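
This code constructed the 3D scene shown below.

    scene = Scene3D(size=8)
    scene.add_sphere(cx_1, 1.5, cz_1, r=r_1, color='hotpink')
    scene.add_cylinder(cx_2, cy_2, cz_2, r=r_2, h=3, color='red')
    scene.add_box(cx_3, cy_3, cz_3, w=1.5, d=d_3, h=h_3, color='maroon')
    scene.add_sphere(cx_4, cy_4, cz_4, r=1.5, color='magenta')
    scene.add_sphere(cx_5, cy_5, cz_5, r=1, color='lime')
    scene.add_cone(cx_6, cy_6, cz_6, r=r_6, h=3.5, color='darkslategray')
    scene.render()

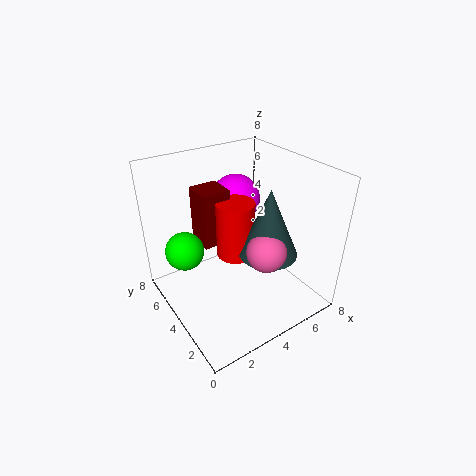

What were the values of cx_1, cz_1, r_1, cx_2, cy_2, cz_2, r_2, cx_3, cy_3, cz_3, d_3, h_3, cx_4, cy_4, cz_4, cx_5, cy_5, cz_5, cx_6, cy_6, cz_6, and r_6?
cx_1 = 4
cz_1 = 4.5
r_1 = 1
cx_2 = 3.5
cy_2 = 3.5
cz_2 = 3.5
r_2 = 1
cx_3 = 2
cy_3 = 4
cz_3 = 4
d_3 = 1.5
h_3 = 3
cx_4 = 5.5
cy_4 = 6.5
cz_4 = 5
cx_5 = 1
cy_5 = 4.5
cz_5 = 4
cx_6 = 4.5
cy_6 = 2
cz_6 = 4
r_6 = 1.5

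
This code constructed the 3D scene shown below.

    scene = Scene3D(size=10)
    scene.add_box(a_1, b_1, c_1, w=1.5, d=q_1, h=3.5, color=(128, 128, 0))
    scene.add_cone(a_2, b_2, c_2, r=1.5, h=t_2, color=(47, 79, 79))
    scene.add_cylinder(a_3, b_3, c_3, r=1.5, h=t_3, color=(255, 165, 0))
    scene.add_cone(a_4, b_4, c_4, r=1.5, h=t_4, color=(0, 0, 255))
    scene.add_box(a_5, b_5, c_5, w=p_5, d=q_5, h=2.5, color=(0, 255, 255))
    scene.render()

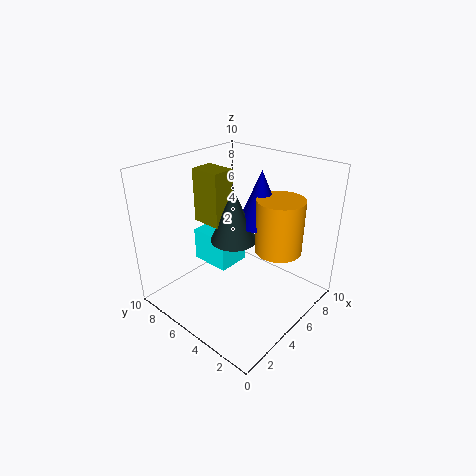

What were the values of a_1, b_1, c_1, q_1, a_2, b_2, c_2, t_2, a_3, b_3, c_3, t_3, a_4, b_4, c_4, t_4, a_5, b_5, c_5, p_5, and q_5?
a_1 = 3, b_1 = 5, c_1 = 6.5, q_1 = 2, a_2 = 4, b_2 = 4.5, c_2 = 5.5, t_2 = 3.5, a_3 = 5.5, b_3 = 2, c_3 = 5, t_3 = 3.5, a_4 = 5.5, b_4 = 3.5, c_4 = 6.5, t_4 = 3.5, a_5 = 4.5, b_5 = 6, c_5 = 2, p_5 = 2.5, q_5 = 3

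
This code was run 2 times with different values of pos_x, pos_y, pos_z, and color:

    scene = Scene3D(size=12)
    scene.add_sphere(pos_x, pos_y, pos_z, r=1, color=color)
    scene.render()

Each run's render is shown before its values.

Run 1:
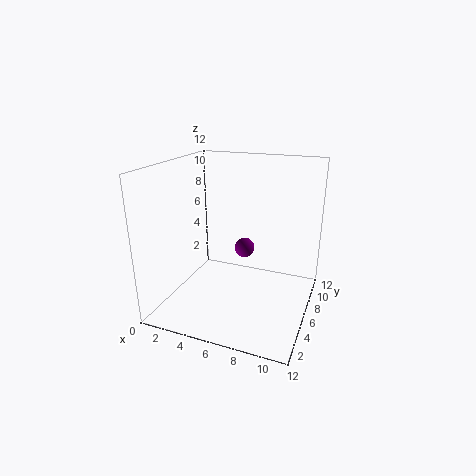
pos_x = 4.75, pos_y = 11, pos_z = 2.75, color = 'purple'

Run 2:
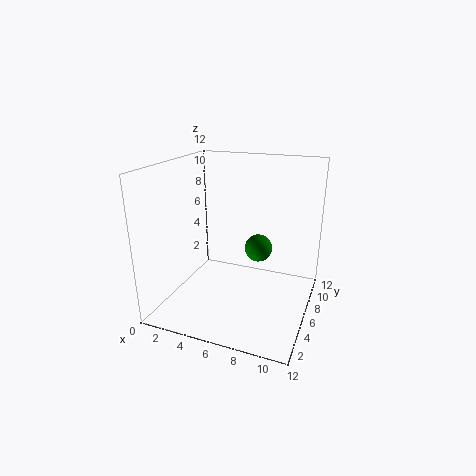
pos_x = 8.5, pos_y = 3.75, pos_z = 6.5, color = 'green'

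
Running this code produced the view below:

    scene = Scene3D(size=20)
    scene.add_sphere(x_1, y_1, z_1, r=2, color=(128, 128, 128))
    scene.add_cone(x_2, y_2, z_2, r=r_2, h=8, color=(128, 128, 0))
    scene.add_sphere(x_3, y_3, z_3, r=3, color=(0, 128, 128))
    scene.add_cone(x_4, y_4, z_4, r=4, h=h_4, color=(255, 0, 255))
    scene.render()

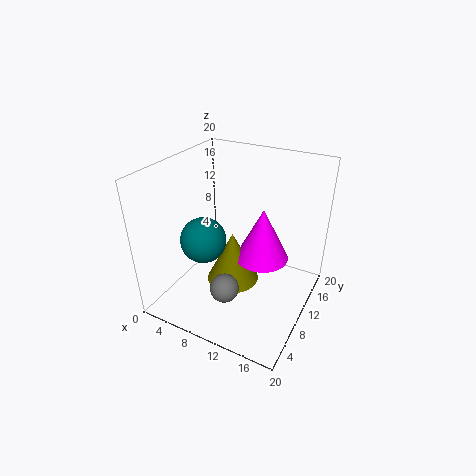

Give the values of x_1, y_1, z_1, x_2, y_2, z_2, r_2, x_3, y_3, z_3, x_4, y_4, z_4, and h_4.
x_1 = 10, y_1 = 6, z_1 = 4, x_2 = 8, y_2 = 12, z_2 = 1, r_2 = 4, x_3 = 7, y_3 = 6, z_3 = 11, x_4 = 12, y_4 = 14, z_4 = 5, h_4 = 8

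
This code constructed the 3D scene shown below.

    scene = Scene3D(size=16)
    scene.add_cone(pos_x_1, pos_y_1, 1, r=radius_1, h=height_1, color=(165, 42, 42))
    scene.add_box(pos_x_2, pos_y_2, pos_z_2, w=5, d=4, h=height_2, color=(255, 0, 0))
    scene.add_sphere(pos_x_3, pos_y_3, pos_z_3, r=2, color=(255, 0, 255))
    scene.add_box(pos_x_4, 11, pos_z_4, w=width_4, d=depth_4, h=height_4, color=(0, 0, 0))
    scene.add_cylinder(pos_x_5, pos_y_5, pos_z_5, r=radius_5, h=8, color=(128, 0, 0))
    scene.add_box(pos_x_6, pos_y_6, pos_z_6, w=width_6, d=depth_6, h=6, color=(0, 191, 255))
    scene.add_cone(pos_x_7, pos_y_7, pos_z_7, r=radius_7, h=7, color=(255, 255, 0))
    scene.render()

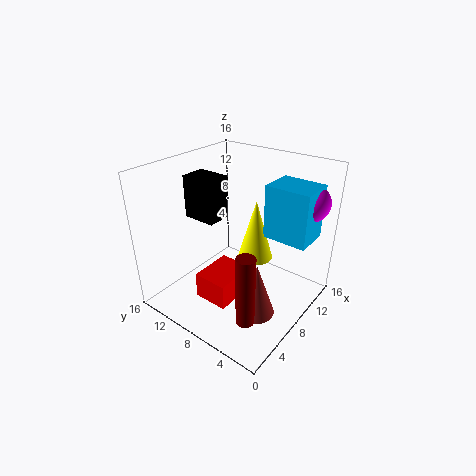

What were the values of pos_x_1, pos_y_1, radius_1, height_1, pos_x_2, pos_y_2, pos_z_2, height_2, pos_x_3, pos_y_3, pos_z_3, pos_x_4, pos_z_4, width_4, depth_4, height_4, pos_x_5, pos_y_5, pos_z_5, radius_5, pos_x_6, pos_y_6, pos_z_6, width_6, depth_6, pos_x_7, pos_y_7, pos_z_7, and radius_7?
pos_x_1 = 6; pos_y_1 = 4; radius_1 = 2; height_1 = 6; pos_x_2 = 4; pos_y_2 = 7; pos_z_2 = 1; height_2 = 3; pos_x_3 = 13; pos_y_3 = 2; pos_z_3 = 12; pos_x_4 = 7; pos_z_4 = 9; width_4 = 3; depth_4 = 4; height_4 = 5; pos_x_5 = 4; pos_y_5 = 4; pos_z_5 = 1; radius_5 = 1; pos_x_6 = 10; pos_y_6 = 1; pos_z_6 = 8; width_6 = 4; depth_6 = 5; pos_x_7 = 10; pos_y_7 = 7; pos_z_7 = 5; radius_7 = 2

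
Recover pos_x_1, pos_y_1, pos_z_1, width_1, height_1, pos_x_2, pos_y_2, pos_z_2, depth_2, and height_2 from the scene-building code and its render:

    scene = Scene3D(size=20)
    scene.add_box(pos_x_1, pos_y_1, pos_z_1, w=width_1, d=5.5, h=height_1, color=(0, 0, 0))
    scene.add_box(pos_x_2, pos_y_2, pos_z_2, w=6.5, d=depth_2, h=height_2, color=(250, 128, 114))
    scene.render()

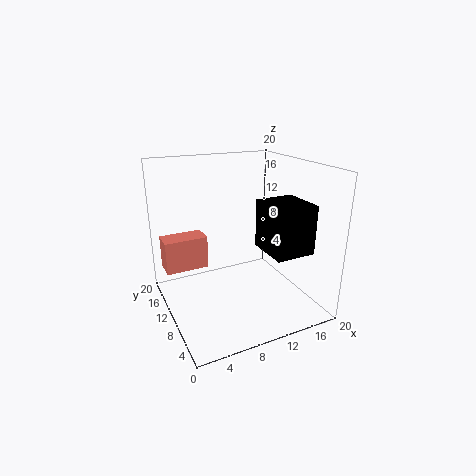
pos_x_1 = 10.5
pos_y_1 = 0.5
pos_z_1 = 10.5
width_1 = 5
height_1 = 6
pos_x_2 = 1
pos_y_2 = 15.5
pos_z_2 = 3.5
depth_2 = 3.5
height_2 = 5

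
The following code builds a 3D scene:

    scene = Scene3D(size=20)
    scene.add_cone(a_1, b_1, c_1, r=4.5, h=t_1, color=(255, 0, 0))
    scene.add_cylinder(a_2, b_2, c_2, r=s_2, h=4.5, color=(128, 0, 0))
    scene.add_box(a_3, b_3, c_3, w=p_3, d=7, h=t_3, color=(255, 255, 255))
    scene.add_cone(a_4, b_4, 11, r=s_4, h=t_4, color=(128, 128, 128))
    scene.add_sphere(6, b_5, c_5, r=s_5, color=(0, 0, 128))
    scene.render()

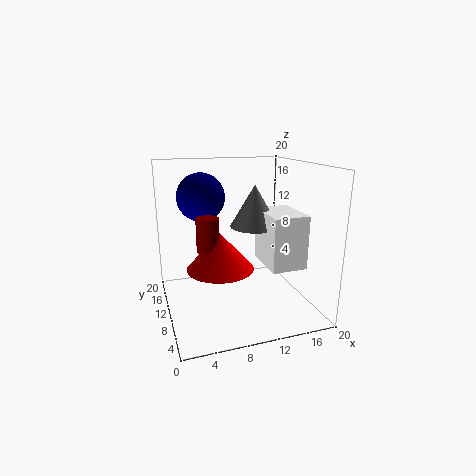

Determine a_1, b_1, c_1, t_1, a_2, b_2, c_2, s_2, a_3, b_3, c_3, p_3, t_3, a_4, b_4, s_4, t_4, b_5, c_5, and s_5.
a_1 = 7; b_1 = 8.5; c_1 = 6.5; t_1 = 5; a_2 = 5.5; b_2 = 9; c_2 = 9; s_2 = 1.5; a_3 = 13.5; b_3 = 5.5; c_3 = 6; p_3 = 5; t_3 = 7.5; a_4 = 13; b_4 = 11.5; s_4 = 3.5; t_4 = 6; b_5 = 15; c_5 = 15; s_5 = 3.5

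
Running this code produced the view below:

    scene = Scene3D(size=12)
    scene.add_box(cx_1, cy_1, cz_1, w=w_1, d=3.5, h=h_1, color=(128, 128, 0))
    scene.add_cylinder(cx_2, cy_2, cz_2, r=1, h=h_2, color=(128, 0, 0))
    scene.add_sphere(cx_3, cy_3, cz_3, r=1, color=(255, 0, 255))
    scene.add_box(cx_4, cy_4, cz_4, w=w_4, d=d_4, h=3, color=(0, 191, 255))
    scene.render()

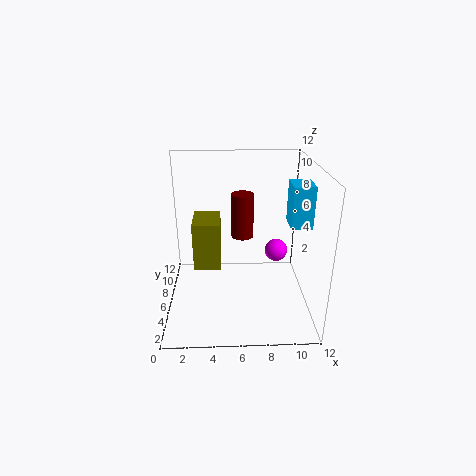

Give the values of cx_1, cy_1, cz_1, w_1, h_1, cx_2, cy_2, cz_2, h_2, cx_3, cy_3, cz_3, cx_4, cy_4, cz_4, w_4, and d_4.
cx_1 = 2, cy_1 = 7.5, cz_1 = 2, w_1 = 2.5, h_1 = 4.5, cx_2 = 6.5, cy_2 = 8.5, cz_2 = 5, h_2 = 4, cx_3 = 9.5, cy_3 = 7.5, cz_3 = 4, cx_4 = 9.5, cy_4 = 2, cz_4 = 8.5, w_4 = 1.5, d_4 = 2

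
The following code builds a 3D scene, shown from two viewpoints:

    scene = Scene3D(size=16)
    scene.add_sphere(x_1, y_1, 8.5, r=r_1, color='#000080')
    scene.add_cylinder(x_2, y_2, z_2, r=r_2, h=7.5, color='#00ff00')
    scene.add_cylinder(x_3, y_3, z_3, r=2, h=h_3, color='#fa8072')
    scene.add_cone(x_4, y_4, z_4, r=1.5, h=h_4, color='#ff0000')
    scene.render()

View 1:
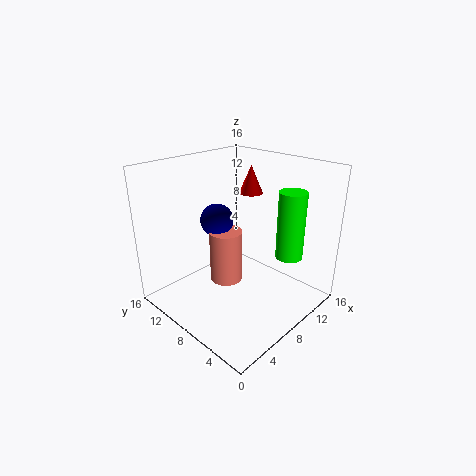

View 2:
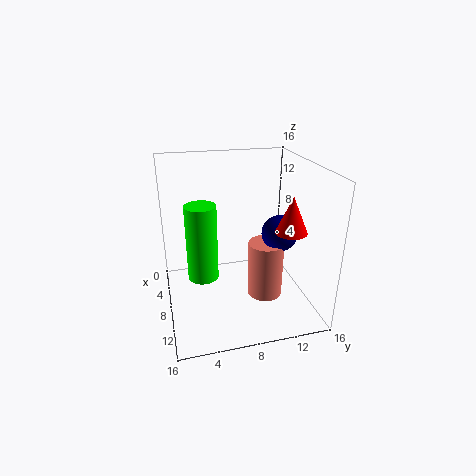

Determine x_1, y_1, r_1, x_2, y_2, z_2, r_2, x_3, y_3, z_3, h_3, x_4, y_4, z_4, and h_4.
x_1 = 9
y_1 = 12.5
r_1 = 2
x_2 = 11.5
y_2 = 3.5
z_2 = 6
r_2 = 1.5
x_3 = 9
y_3 = 11
z_3 = 1
h_3 = 6.5
x_4 = 14
y_4 = 11.5
z_4 = 11
h_4 = 3.5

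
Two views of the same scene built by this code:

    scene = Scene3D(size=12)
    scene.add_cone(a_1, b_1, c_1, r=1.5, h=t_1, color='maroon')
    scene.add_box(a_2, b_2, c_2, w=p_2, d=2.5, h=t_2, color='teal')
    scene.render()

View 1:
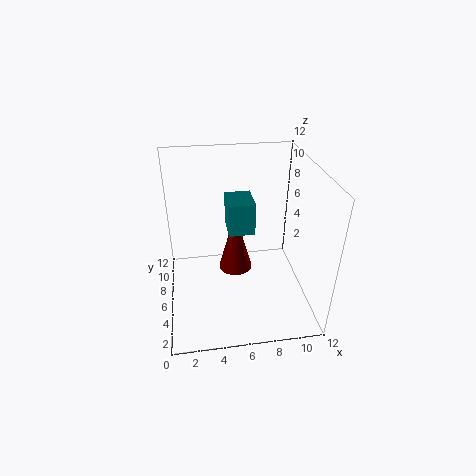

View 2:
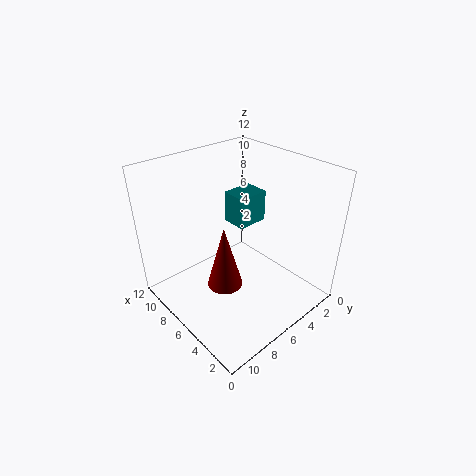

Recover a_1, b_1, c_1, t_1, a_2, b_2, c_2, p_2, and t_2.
a_1 = 6, b_1 = 7.5, c_1 = 2, t_1 = 5.5, a_2 = 5, b_2 = 4, c_2 = 7.5, p_2 = 2, t_2 = 2.5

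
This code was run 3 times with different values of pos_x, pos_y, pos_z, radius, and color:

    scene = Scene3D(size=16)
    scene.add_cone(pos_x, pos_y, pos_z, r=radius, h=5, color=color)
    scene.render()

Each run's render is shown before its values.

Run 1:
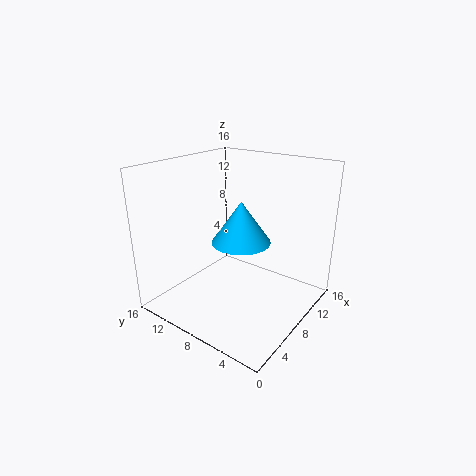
pos_x = 10; pos_y = 9; pos_z = 6.5; radius = 3.5; color = 'deepskyblue'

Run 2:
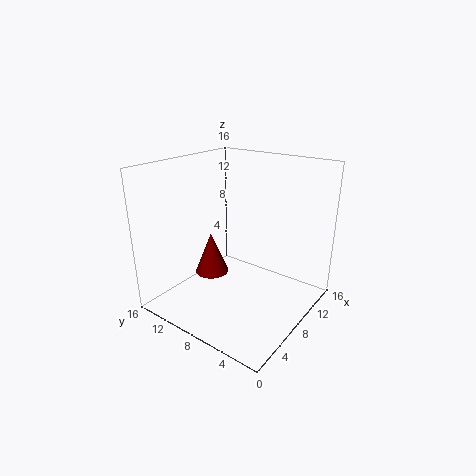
pos_x = 8; pos_y = 12; pos_z = 2.5; radius = 2; color = 'maroon'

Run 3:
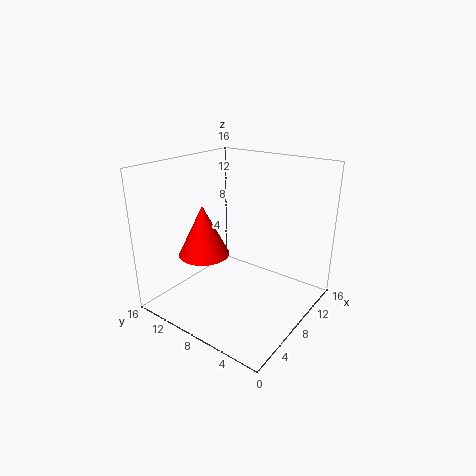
pos_x = 3; pos_y = 8.5; pos_z = 8; radius = 2.5; color = 'red'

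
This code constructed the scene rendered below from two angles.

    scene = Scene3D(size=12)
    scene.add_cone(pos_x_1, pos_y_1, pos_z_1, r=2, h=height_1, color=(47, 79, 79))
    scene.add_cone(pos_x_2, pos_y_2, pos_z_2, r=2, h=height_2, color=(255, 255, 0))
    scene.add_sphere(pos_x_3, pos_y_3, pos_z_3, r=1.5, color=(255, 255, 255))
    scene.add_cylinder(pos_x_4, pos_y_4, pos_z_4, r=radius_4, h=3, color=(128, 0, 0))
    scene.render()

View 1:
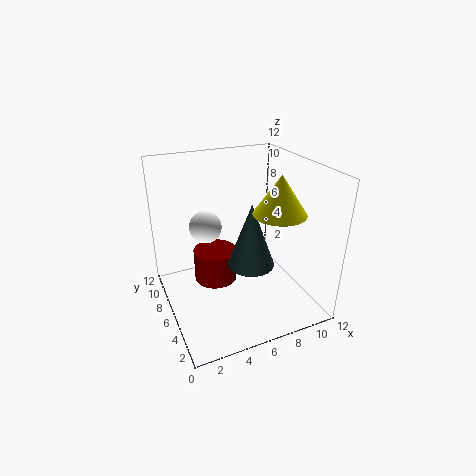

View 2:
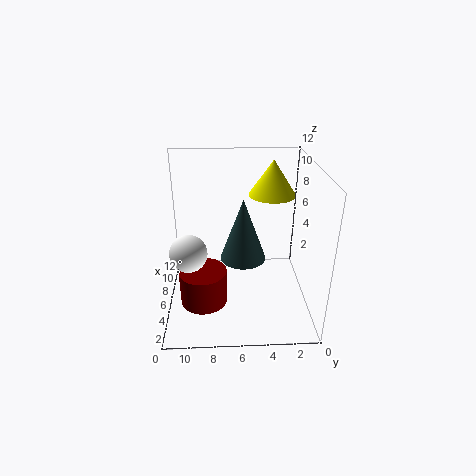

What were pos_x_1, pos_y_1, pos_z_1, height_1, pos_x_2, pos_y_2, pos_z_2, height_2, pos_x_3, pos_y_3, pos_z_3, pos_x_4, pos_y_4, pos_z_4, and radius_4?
pos_x_1 = 7, pos_y_1 = 5.5, pos_z_1 = 3.5, height_1 = 5.5, pos_x_2 = 8, pos_y_2 = 3, pos_z_2 = 9, height_2 = 3, pos_x_3 = 4.5, pos_y_3 = 10, pos_z_3 = 5.5, pos_x_4 = 5, pos_y_4 = 9, pos_z_4 = 0.5, radius_4 = 2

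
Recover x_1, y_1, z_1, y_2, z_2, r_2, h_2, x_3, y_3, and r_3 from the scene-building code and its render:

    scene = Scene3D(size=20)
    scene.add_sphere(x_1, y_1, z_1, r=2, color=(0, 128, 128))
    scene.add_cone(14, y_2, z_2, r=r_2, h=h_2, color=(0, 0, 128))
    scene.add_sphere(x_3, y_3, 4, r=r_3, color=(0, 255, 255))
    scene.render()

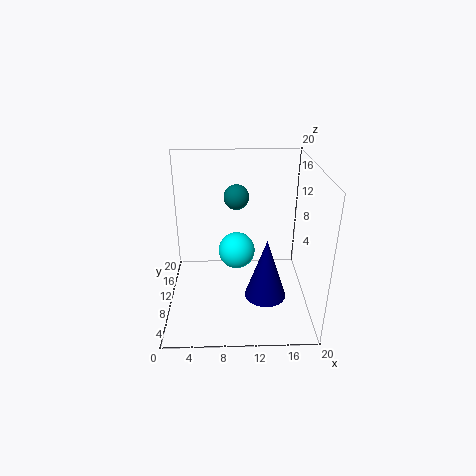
x_1 = 10
y_1 = 18
z_1 = 13
y_2 = 9
z_2 = 1
r_2 = 3
h_2 = 9
x_3 = 10
y_3 = 17
r_3 = 3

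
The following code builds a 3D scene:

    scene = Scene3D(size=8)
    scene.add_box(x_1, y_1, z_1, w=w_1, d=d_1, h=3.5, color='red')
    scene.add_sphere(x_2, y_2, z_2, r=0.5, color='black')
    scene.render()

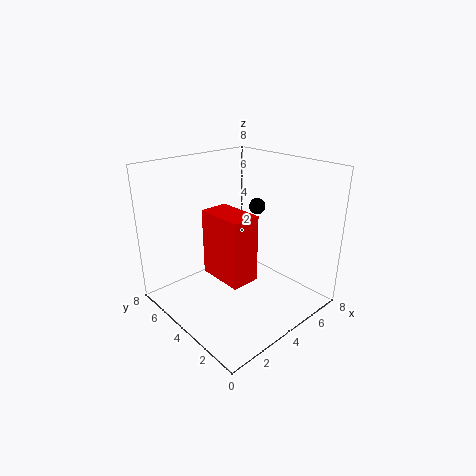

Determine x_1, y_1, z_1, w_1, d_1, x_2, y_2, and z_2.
x_1 = 2; y_1 = 2; z_1 = 2.5; w_1 = 1.5; d_1 = 2.5; x_2 = 6.5; y_2 = 5; z_2 = 5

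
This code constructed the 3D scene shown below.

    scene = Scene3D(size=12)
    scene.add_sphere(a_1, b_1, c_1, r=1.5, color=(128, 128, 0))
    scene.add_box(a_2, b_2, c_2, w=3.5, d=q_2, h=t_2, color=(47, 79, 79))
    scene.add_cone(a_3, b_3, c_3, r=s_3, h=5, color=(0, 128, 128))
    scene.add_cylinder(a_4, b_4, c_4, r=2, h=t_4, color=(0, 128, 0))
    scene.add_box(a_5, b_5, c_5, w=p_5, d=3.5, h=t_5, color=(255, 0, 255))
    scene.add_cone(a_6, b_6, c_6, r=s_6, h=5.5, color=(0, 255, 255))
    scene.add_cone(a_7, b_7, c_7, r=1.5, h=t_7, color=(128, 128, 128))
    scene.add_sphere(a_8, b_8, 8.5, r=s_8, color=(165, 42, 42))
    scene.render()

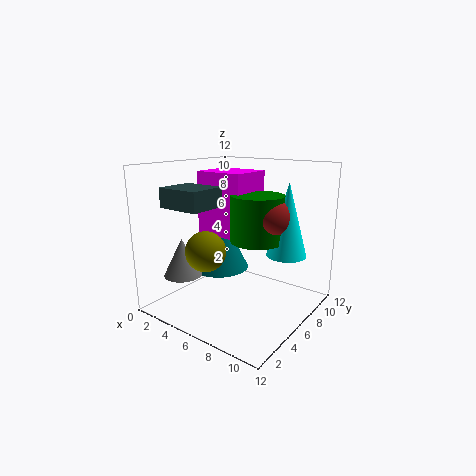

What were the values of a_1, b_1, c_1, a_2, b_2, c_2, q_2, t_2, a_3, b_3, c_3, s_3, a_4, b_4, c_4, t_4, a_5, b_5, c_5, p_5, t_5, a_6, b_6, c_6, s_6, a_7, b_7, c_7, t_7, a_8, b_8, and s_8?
a_1 = 6, b_1 = 2, c_1 = 6, a_2 = 2.5, b_2 = 1, c_2 = 9, q_2 = 3, t_2 = 1.5, a_3 = 4, b_3 = 6, c_3 = 3, s_3 = 2.5, a_4 = 8.5, b_4 = 5, c_4 = 6.5, t_4 = 3.5, a_5 = 3.5, b_5 = 4, c_5 = 6.5, p_5 = 4, t_5 = 5, a_6 = 10.5, b_6 = 6, c_6 = 5.5, s_6 = 1.5, a_7 = 3.5, b_7 = 2, c_7 = 3.5, t_7 = 3, a_8 = 9.5, b_8 = 5, s_8 = 1.5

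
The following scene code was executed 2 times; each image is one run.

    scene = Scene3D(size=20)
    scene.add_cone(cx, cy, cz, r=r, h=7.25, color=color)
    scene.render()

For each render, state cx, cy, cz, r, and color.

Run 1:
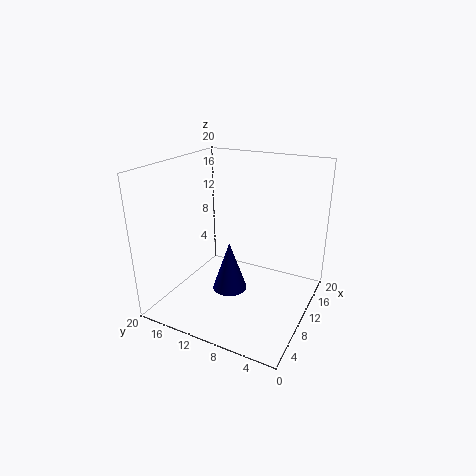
cx = 9.75, cy = 11.25, cz = 1.75, r = 2.5, color = 'navy'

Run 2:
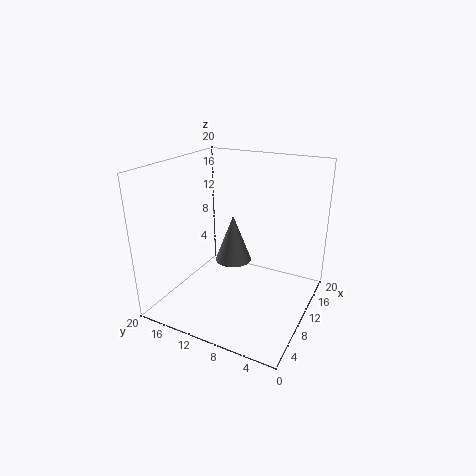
cx = 13.25, cy = 12.5, cz = 4.5, r = 2.75, color = 'gray'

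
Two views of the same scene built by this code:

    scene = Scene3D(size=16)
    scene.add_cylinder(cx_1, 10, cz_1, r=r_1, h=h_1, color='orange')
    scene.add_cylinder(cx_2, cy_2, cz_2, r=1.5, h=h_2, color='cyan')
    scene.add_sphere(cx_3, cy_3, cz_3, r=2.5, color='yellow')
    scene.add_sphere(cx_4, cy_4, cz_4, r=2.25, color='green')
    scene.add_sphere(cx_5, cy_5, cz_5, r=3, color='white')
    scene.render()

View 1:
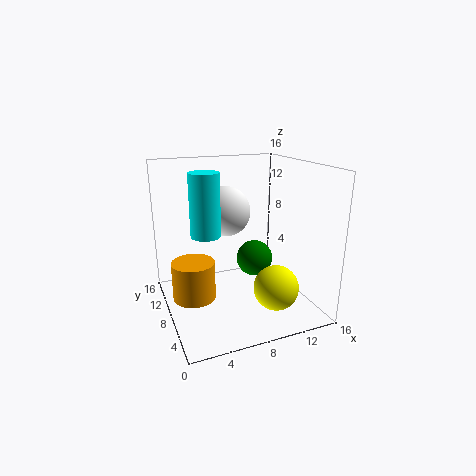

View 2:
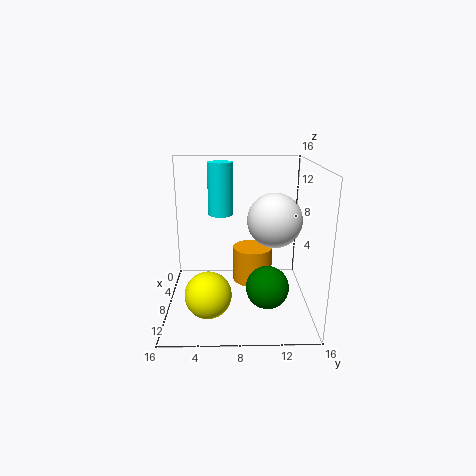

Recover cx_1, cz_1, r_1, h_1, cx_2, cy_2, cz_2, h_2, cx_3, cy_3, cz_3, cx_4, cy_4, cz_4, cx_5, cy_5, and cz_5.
cx_1 = 3.25
cz_1 = 0.5
r_1 = 2.5
h_1 = 4.5
cx_2 = 3.75
cy_2 = 6
cz_2 = 9.5
h_2 = 6.25
cx_3 = 11.25
cy_3 = 4.75
cz_3 = 2.75
cx_4 = 11.5
cy_4 = 11
cz_4 = 3.75
cx_5 = 8
cy_5 = 12
cz_5 = 10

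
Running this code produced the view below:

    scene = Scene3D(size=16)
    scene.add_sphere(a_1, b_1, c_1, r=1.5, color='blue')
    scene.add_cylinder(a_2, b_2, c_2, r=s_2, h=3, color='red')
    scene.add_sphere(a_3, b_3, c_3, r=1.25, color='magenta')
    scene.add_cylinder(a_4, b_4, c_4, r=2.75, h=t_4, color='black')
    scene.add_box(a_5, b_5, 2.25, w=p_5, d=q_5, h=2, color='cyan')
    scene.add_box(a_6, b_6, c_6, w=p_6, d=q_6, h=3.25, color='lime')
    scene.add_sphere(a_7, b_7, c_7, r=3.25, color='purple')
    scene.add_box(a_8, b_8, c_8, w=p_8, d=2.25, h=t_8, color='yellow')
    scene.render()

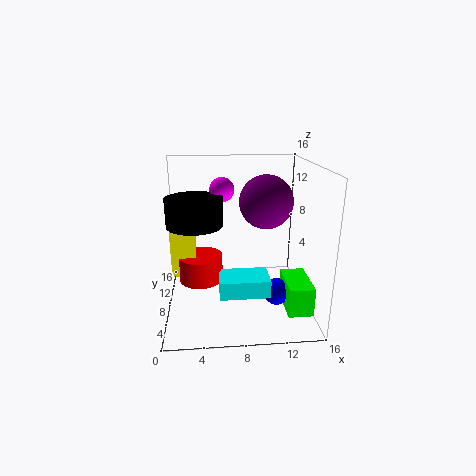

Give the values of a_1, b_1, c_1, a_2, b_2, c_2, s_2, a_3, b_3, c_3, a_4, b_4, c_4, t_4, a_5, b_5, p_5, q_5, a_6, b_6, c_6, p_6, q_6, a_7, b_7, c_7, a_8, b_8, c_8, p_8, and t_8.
a_1 = 12.25, b_1 = 6.25, c_1 = 2, a_2 = 3.75, b_2 = 8.75, c_2 = 2.75, s_2 = 2.5, a_3 = 6.25, b_3 = 6.75, c_3 = 13.75, a_4 = 3.5, b_4 = 4.75, c_4 = 10.75, t_4 = 2.75, a_5 = 5.75, b_5 = 4.5, p_5 = 5.5, q_5 = 3.5, a_6 = 13, b_6 = 3.25, c_6 = 0.5, p_6 = 2.75, q_6 = 5, a_7 = 11.75, b_7 = 11.75, c_7 = 11, a_8 = 0.5, b_8 = 8, c_8 = 3.5, p_8 = 2.75, t_8 = 7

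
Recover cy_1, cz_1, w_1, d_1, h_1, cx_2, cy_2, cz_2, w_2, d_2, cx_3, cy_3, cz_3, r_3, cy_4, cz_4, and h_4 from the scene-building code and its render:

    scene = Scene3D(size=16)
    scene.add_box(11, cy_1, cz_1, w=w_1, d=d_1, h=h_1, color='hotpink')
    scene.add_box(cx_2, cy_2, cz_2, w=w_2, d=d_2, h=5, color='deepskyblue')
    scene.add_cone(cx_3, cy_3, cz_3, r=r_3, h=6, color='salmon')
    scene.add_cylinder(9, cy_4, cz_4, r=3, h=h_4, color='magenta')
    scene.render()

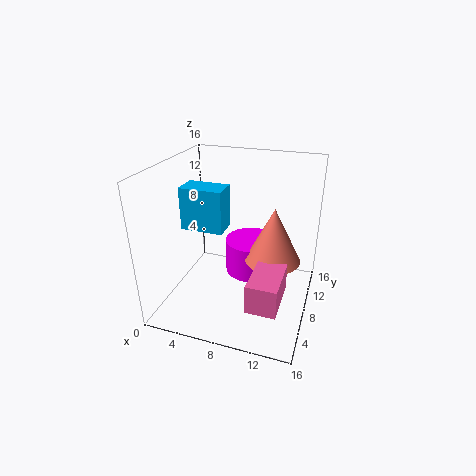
cy_1 = 1, cz_1 = 4, w_1 = 3, d_1 = 5, h_1 = 3, cx_2 = 1, cy_2 = 8, cz_2 = 8, w_2 = 5, d_2 = 3, cx_3 = 12, cy_3 = 8, cz_3 = 6, r_3 = 3, cy_4 = 10, cz_4 = 3, h_4 = 4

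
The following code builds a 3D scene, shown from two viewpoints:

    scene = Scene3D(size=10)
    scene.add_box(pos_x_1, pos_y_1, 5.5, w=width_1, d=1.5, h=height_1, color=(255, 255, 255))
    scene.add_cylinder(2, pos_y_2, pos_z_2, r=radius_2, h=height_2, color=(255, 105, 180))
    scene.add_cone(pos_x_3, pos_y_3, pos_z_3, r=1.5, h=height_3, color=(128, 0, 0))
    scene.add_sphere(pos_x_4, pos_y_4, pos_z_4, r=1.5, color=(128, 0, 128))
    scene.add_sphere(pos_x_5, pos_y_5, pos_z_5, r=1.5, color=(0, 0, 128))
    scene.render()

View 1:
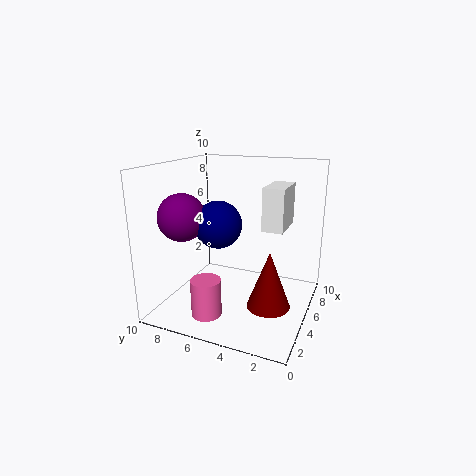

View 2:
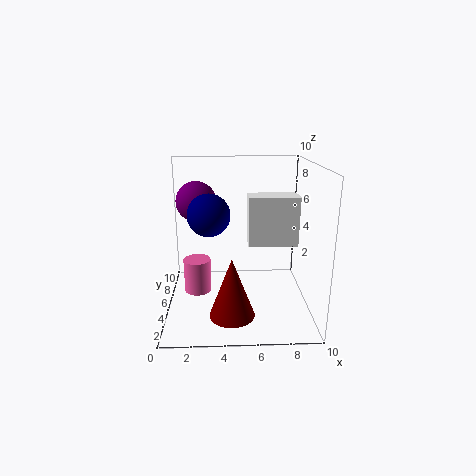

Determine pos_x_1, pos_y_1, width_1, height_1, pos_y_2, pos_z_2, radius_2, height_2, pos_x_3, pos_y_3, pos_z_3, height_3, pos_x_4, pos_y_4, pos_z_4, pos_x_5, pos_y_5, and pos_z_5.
pos_x_1 = 5.5; pos_y_1 = 2; width_1 = 3; height_1 = 3; pos_y_2 = 6; pos_z_2 = 0.5; radius_2 = 1; height_2 = 2.5; pos_x_3 = 4.5; pos_y_3 = 2.5; pos_z_3 = 0.5; height_3 = 4; pos_x_4 = 2; pos_y_4 = 7.5; pos_z_4 = 7; pos_x_5 = 3; pos_y_5 = 5.5; pos_z_5 = 6.5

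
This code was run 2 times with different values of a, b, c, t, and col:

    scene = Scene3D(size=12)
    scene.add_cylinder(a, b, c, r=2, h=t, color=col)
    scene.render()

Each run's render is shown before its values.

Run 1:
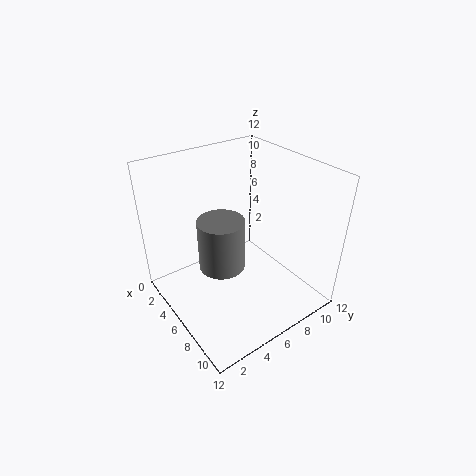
a = 5, b = 5, c = 3, t = 4.5, col = 'gray'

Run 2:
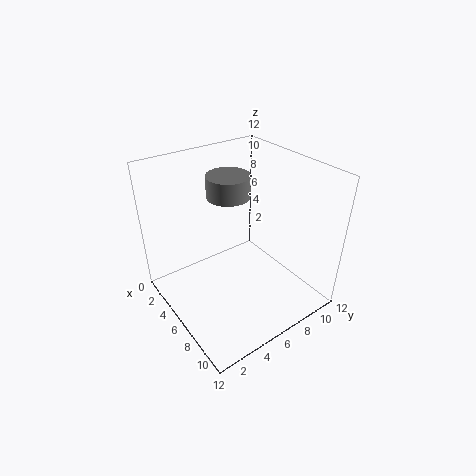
a = 2.5, b = 7.5, c = 8, t = 2, col = 'gray'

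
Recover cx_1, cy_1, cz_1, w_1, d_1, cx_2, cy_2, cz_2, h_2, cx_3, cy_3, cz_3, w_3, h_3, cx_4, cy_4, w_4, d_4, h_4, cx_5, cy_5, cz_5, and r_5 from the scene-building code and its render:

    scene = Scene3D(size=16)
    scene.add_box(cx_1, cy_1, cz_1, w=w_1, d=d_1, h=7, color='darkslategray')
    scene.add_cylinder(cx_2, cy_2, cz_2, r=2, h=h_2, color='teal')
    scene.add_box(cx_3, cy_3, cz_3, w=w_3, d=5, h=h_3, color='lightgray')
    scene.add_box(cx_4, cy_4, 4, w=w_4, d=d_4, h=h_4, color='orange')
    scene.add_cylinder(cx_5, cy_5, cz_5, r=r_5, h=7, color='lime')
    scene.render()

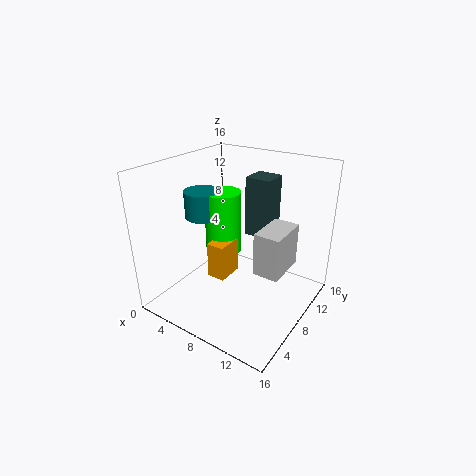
cx_1 = 7; cy_1 = 11; cz_1 = 7; w_1 = 3; d_1 = 3; cx_2 = 4; cy_2 = 7; cz_2 = 10; h_2 = 3; cx_3 = 10; cy_3 = 8; cz_3 = 4; w_3 = 3; h_3 = 5; cx_4 = 6; cy_4 = 5; w_4 = 2; d_4 = 3; h_4 = 4; cx_5 = 6; cy_5 = 8; cz_5 = 6; r_5 = 2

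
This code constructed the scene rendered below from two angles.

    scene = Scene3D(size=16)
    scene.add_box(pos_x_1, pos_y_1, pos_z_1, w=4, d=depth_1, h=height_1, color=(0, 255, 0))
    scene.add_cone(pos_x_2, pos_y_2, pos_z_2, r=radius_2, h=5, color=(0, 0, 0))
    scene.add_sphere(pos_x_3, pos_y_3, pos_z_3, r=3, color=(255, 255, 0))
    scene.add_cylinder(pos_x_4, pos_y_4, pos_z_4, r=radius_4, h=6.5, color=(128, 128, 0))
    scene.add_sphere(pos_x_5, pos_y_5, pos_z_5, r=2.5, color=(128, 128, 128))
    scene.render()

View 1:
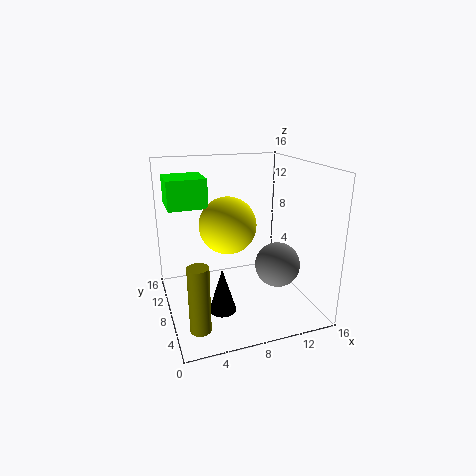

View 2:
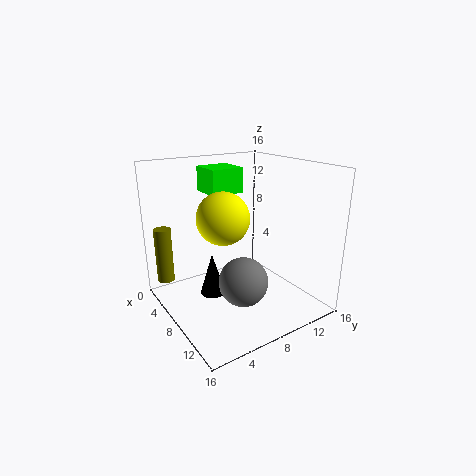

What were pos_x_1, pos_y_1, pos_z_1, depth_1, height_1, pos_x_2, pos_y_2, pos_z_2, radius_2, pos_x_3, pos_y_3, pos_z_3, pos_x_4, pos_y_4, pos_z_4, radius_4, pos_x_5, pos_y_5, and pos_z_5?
pos_x_1 = 0.5
pos_y_1 = 7
pos_z_1 = 12
depth_1 = 4
height_1 = 3
pos_x_2 = 5.5
pos_y_2 = 6
pos_z_2 = 0.5
radius_2 = 1.5
pos_x_3 = 6.5
pos_y_3 = 7
pos_z_3 = 10
pos_x_4 = 2
pos_y_4 = 1.5
pos_z_4 = 2
radius_4 = 1
pos_x_5 = 12
pos_y_5 = 6
pos_z_5 = 5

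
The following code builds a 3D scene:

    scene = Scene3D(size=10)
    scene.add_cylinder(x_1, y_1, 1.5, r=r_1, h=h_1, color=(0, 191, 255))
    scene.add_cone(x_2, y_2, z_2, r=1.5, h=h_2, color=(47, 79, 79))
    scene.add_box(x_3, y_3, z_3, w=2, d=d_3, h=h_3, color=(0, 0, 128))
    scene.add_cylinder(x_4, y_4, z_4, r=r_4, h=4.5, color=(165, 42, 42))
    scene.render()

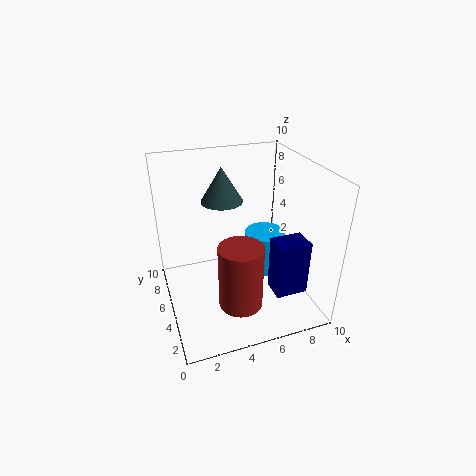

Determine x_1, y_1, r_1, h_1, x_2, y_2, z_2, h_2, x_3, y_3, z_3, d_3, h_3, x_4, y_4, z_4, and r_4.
x_1 = 7.5, y_1 = 6, r_1 = 1.5, h_1 = 3, x_2 = 4.5, y_2 = 7, z_2 = 7, h_2 = 2.5, x_3 = 6, y_3 = 0.5, z_3 = 3, d_3 = 1.5, h_3 = 3.5, x_4 = 4.5, y_4 = 3, z_4 = 1, r_4 = 1.5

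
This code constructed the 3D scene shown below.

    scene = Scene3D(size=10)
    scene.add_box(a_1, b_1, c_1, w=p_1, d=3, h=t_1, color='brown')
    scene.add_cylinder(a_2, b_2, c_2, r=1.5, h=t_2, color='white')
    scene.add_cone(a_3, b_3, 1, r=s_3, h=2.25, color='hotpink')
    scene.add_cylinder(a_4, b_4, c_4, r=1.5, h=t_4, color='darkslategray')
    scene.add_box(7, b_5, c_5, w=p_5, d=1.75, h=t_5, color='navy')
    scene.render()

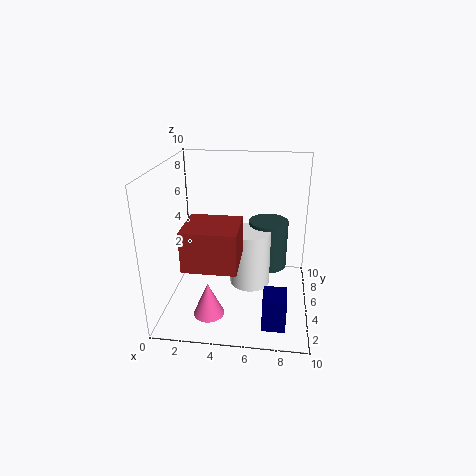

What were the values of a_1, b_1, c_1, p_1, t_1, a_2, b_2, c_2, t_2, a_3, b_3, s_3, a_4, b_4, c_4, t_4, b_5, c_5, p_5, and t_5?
a_1 = 2.25
b_1 = 0.5
c_1 = 4.75
p_1 = 3.25
t_1 = 2.5
a_2 = 5.75
b_2 = 6.25
c_2 = 0.75
t_2 = 4.25
a_3 = 3.5
b_3 = 1.75
s_3 = 1
a_4 = 7
b_4 = 7.75
c_4 = 1.5
t_4 = 3.75
b_5 = 1
c_5 = 0.5
p_5 = 1.5
t_5 = 2.25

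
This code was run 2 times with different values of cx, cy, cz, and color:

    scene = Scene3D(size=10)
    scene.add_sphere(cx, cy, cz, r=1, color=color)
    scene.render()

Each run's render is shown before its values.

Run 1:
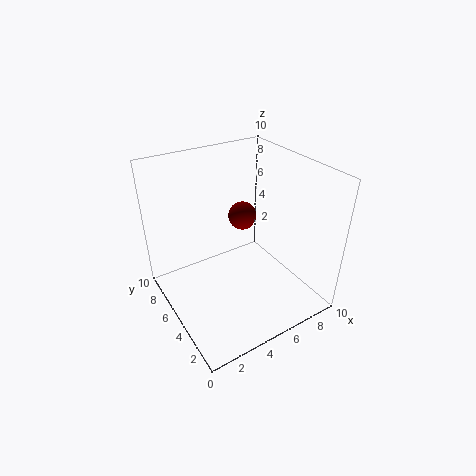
cx = 6; cy = 6; cz = 6; color = 'maroon'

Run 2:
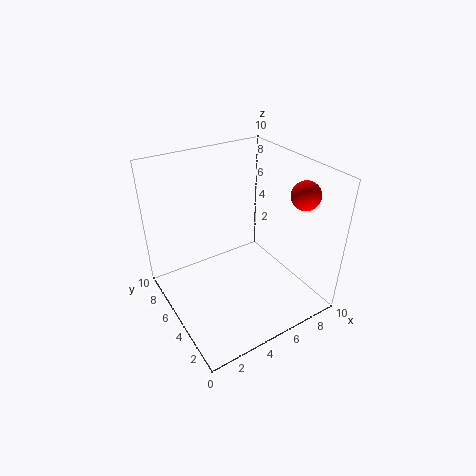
cx = 9; cy = 3; cz = 8; color = 'red'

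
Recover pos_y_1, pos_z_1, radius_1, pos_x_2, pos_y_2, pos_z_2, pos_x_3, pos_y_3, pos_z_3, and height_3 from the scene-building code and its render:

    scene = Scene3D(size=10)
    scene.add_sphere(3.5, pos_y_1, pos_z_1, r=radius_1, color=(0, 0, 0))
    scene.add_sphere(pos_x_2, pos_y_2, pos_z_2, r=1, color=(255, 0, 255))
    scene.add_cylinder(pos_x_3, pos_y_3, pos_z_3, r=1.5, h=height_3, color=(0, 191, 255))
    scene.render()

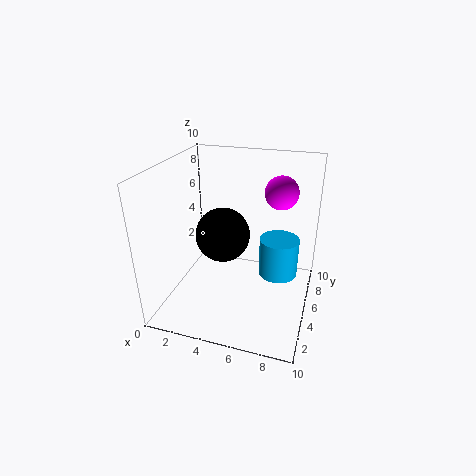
pos_y_1 = 6
pos_z_1 = 4.5
radius_1 = 2
pos_x_2 = 8
pos_y_2 = 4
pos_z_2 = 9
pos_x_3 = 7.5
pos_y_3 = 7.5
pos_z_3 = 1
height_3 = 3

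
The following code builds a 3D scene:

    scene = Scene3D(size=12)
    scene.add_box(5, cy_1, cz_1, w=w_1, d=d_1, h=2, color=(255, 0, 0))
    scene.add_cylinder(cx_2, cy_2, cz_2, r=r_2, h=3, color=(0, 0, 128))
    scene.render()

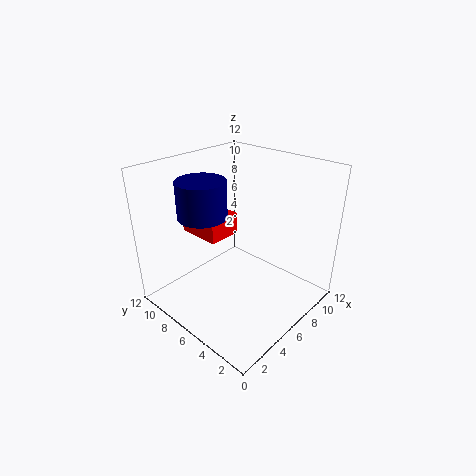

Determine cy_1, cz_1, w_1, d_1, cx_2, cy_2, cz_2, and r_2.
cy_1 = 8, cz_1 = 5, w_1 = 3, d_1 = 4, cx_2 = 4, cy_2 = 8, cz_2 = 8, r_2 = 2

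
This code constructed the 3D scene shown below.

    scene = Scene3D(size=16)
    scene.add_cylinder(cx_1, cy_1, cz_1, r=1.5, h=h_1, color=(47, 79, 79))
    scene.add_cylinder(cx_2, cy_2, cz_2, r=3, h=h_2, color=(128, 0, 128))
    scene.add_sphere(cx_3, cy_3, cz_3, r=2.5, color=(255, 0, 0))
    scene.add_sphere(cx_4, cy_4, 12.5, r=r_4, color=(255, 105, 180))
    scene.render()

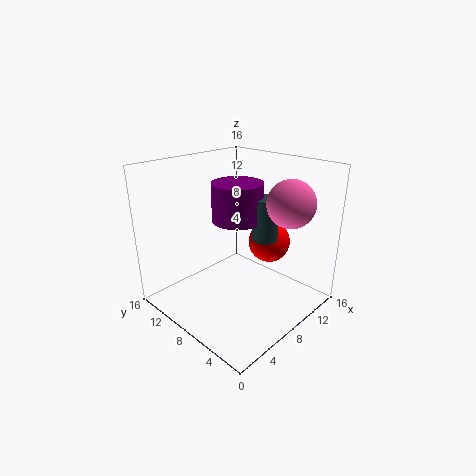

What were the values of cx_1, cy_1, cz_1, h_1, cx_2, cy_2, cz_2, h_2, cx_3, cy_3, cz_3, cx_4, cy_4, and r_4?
cx_1 = 11.5; cy_1 = 7; cz_1 = 7; h_1 = 5; cx_2 = 10; cy_2 = 10; cz_2 = 9; h_2 = 4.5; cx_3 = 13; cy_3 = 7.5; cz_3 = 6; cx_4 = 10.5; cy_4 = 3; r_4 = 2.5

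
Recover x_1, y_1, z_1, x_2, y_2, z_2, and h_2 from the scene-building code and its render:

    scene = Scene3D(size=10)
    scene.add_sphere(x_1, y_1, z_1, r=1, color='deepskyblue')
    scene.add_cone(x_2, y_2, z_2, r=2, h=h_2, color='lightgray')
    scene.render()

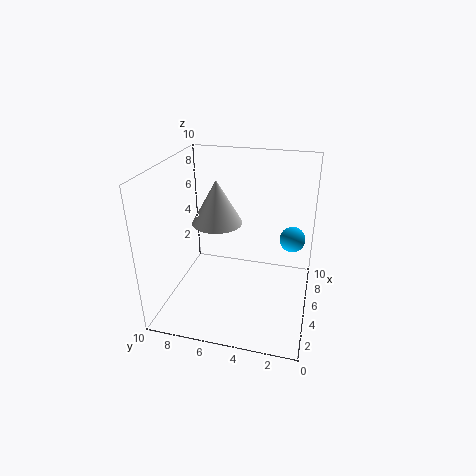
x_1 = 8.5; y_1 = 1.5; z_1 = 3.5; x_2 = 8; y_2 = 7.5; z_2 = 4.5; h_2 = 3.5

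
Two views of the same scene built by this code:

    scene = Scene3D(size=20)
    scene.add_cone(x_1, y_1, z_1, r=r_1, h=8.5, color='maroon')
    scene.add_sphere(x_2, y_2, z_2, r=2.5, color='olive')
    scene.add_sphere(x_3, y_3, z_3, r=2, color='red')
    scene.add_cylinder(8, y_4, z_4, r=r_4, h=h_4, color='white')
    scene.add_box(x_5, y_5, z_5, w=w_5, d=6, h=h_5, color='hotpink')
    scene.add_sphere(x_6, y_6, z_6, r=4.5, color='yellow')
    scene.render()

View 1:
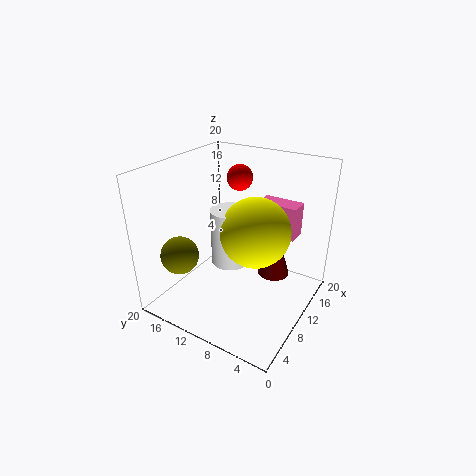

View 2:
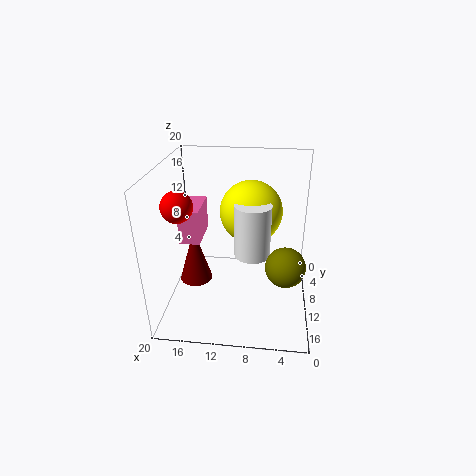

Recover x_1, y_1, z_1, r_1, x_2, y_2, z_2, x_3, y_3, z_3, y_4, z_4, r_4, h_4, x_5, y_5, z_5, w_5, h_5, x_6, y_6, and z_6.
x_1 = 17, y_1 = 7.5, z_1 = 1, r_1 = 2.5, x_2 = 3.5, y_2 = 15, z_2 = 9, x_3 = 17, y_3 = 14, z_3 = 16, y_4 = 10, z_4 = 7.5, r_4 = 2.5, h_4 = 7.5, x_5 = 15.5, y_5 = 4, z_5 = 8.5, w_5 = 3, h_5 = 5, x_6 = 8.5, y_6 = 6.5, z_6 = 12.5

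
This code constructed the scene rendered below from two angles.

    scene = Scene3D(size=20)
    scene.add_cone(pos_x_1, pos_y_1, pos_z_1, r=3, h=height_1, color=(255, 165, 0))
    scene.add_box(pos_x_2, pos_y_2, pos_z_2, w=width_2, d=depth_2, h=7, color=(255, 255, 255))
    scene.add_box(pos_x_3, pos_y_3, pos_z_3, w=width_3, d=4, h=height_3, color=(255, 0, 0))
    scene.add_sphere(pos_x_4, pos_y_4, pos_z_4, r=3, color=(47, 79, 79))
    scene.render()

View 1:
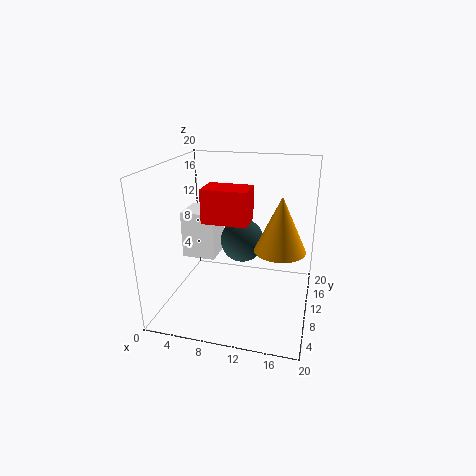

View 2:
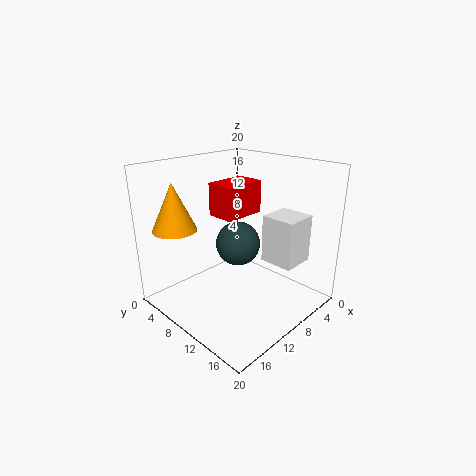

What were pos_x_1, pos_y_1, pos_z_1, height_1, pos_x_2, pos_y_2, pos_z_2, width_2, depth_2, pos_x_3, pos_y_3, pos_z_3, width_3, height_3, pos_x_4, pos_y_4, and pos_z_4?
pos_x_1 = 16.5; pos_y_1 = 4.5; pos_z_1 = 11.5; height_1 = 6.5; pos_x_2 = 1; pos_y_2 = 11; pos_z_2 = 5.5; width_2 = 5; depth_2 = 5; pos_x_3 = 6; pos_y_3 = 6.5; pos_z_3 = 13; width_3 = 6; height_3 = 4.5; pos_x_4 = 10.5; pos_y_4 = 10.5; pos_z_4 = 9.5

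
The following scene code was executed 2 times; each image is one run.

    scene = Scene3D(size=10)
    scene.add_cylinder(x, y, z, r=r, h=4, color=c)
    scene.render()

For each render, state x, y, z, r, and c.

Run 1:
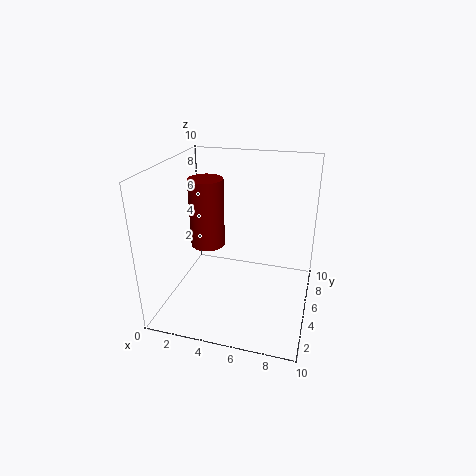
x = 4; y = 2; z = 6; r = 1; c = 'maroon'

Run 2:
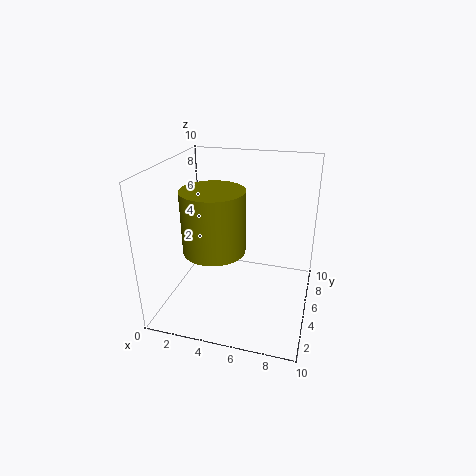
x = 4; y = 3; z = 5; r = 2; c = 'olive'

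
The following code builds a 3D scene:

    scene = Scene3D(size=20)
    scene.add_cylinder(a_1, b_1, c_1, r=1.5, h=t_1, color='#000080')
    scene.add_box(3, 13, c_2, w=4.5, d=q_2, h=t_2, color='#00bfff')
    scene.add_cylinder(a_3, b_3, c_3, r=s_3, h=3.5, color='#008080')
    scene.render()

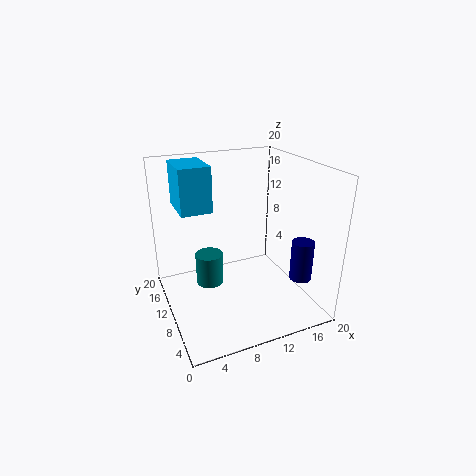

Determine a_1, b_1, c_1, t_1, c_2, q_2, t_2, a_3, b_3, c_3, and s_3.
a_1 = 17, b_1 = 4.5, c_1 = 5, t_1 = 5.5, c_2 = 13, q_2 = 6.5, t_2 = 6.5, a_3 = 3.5, b_3 = 3, c_3 = 9, s_3 = 1.5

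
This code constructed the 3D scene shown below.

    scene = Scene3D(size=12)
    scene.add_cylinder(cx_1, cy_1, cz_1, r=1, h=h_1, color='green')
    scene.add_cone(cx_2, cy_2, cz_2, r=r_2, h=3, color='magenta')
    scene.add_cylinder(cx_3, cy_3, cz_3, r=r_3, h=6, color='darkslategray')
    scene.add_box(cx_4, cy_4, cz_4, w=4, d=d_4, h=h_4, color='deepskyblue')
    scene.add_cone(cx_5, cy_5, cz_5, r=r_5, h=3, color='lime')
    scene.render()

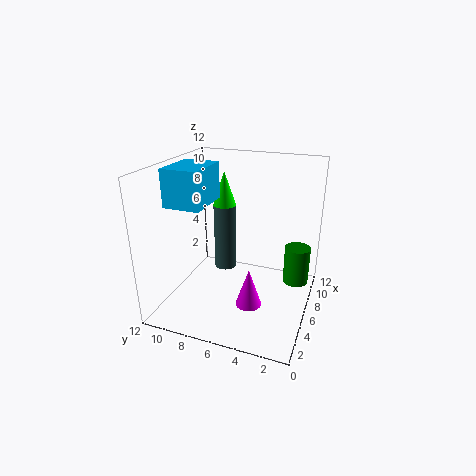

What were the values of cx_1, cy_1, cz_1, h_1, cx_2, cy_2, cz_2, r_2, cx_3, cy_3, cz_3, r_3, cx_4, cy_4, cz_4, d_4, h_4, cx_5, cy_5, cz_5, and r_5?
cx_1 = 6; cy_1 = 1; cz_1 = 3; h_1 = 3; cx_2 = 3; cy_2 = 4; cz_2 = 2; r_2 = 1; cx_3 = 8; cy_3 = 8; cz_3 = 2; r_3 = 1; cx_4 = 3; cy_4 = 8; cz_4 = 9; d_4 = 3; h_4 = 3; cx_5 = 8; cy_5 = 8; cz_5 = 8; r_5 = 1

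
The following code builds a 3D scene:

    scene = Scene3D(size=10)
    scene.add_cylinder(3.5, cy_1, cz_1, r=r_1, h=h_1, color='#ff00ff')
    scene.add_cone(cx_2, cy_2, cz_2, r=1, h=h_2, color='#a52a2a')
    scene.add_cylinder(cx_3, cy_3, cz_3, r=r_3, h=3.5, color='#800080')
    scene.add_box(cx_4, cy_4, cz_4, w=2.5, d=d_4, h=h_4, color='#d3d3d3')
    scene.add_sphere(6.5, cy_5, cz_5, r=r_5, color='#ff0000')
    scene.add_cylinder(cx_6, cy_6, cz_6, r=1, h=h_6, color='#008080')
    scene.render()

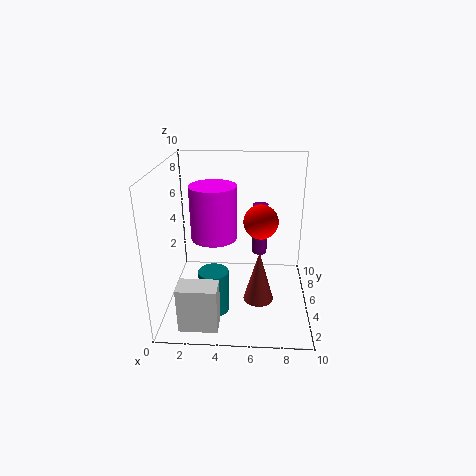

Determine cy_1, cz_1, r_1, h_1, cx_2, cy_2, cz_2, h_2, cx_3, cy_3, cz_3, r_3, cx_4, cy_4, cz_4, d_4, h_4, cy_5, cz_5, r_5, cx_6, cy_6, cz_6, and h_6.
cy_1 = 4; cz_1 = 5.5; r_1 = 1.5; h_1 = 3.5; cx_2 = 6.5; cy_2 = 3; cz_2 = 1.5; h_2 = 3.5; cx_3 = 6.5; cy_3 = 5; cz_3 = 4; r_3 = 0.5; cx_4 = 1.5; cy_4 = 0.5; cz_4 = 0.5; d_4 = 1.5; h_4 = 3; cy_5 = 2; cz_5 = 7.5; r_5 = 1; cx_6 = 3.5; cy_6 = 3; cz_6 = 0.5; h_6 = 3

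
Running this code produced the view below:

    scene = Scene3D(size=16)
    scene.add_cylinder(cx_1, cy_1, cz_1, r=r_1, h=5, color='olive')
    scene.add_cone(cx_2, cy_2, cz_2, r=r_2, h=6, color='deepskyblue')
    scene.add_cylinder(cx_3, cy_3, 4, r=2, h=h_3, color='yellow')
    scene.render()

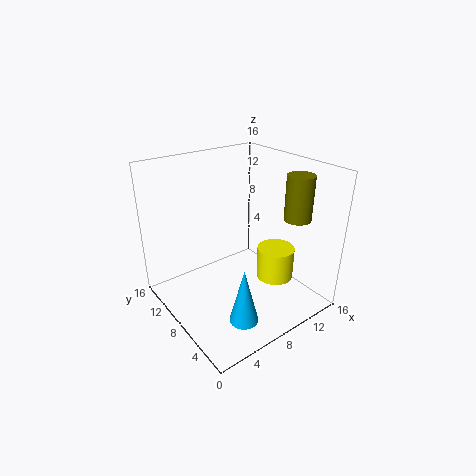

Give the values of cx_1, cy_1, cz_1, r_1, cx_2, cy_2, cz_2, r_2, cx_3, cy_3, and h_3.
cx_1 = 13.5; cy_1 = 4.5; cz_1 = 10; r_1 = 1.5; cx_2 = 5; cy_2 = 3; cz_2 = 1.5; r_2 = 1.5; cx_3 = 10.5; cy_3 = 4.5; h_3 = 3.5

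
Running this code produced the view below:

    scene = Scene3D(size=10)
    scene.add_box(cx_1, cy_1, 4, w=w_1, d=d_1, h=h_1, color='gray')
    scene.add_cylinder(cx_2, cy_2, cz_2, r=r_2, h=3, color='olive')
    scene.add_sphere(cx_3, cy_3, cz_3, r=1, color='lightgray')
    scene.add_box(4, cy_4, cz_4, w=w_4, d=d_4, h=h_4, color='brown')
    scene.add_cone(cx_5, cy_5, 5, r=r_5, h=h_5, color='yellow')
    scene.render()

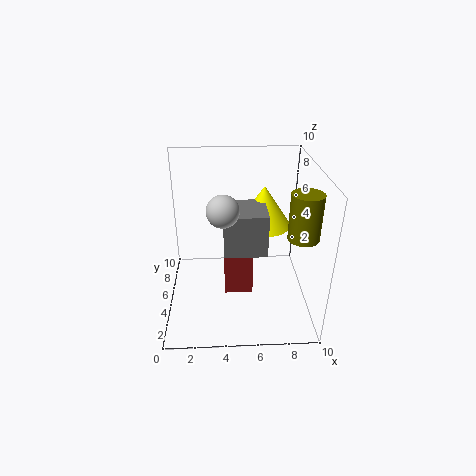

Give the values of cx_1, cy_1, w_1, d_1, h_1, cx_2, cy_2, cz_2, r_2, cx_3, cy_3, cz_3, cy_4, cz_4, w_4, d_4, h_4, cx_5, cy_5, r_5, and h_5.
cx_1 = 4, cy_1 = 4, w_1 = 3, d_1 = 3, h_1 = 3, cx_2 = 9, cy_2 = 3, cz_2 = 6, r_2 = 1, cx_3 = 4, cy_3 = 3, cz_3 = 8, cy_4 = 4, cz_4 = 1, w_4 = 2, d_4 = 2, h_4 = 3, cx_5 = 7, cy_5 = 7, r_5 = 2, h_5 = 3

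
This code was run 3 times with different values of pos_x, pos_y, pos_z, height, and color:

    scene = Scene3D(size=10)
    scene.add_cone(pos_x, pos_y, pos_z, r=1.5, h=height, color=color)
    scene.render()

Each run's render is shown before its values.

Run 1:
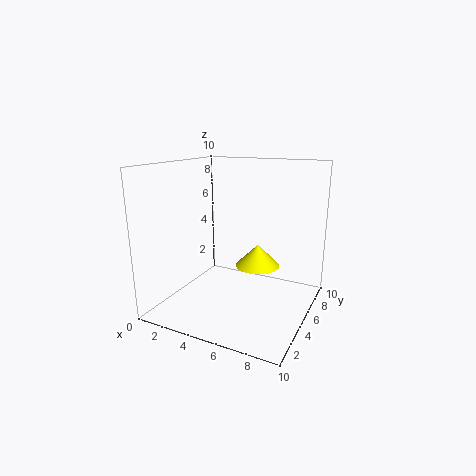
pos_x = 6.5, pos_y = 5, pos_z = 3.25, height = 1.5, color = 'yellow'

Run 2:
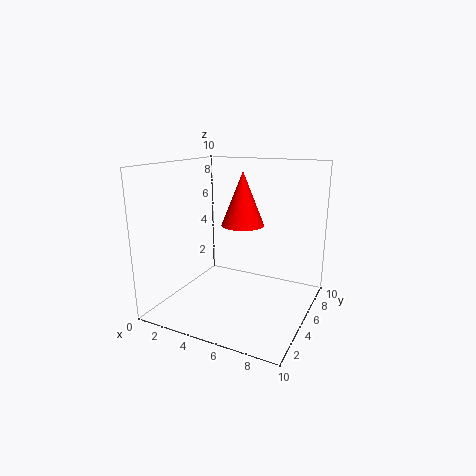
pos_x = 5, pos_y = 5.75, pos_z = 5.75, height = 3.75, color = 'red'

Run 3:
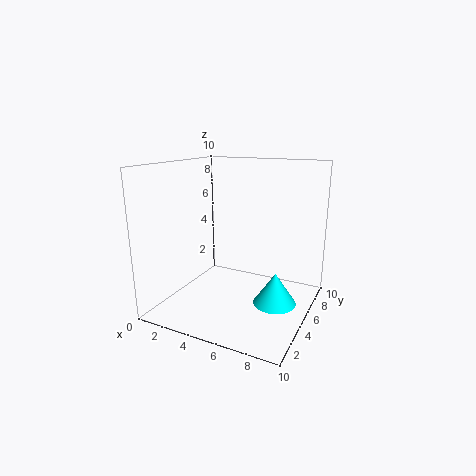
pos_x = 7.75, pos_y = 5.25, pos_z = 0.5, height = 2.25, color = 'cyan'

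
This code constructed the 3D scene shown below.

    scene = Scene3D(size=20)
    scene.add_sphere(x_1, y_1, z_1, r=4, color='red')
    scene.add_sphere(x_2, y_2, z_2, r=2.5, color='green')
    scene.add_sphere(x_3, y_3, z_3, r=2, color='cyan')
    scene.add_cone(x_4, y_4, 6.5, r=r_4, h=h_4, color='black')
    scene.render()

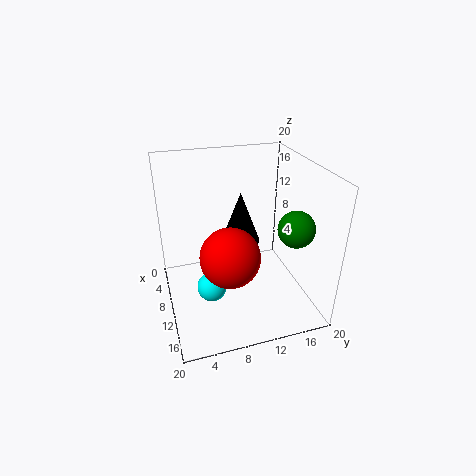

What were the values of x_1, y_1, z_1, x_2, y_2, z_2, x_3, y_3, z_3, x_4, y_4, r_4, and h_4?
x_1 = 13, y_1 = 8, z_1 = 9, x_2 = 13.5, y_2 = 17, z_2 = 12, x_3 = 12.5, y_3 = 5.5, z_3 = 4.5, x_4 = 5, y_4 = 12, r_4 = 3, h_4 = 8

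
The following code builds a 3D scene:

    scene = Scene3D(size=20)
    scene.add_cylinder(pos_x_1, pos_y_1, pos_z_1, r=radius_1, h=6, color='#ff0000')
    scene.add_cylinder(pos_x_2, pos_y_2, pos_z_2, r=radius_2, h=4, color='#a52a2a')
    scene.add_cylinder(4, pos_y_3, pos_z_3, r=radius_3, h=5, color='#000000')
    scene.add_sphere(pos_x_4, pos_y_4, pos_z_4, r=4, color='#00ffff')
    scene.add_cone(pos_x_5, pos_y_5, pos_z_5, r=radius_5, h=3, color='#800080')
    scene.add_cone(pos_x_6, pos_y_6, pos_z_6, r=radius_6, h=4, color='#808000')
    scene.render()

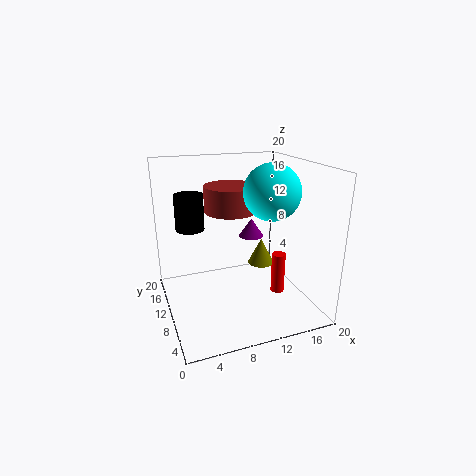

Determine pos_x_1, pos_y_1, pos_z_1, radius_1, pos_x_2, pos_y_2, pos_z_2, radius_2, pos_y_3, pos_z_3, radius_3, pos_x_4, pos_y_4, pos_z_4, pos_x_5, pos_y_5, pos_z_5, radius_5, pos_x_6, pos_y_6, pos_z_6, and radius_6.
pos_x_1 = 16, pos_y_1 = 9, pos_z_1 = 1, radius_1 = 1, pos_x_2 = 11, pos_y_2 = 16, pos_z_2 = 12, radius_2 = 4, pos_y_3 = 13, pos_z_3 = 11, radius_3 = 2, pos_x_4 = 15, pos_y_4 = 10, pos_z_4 = 16, pos_x_5 = 15, pos_y_5 = 17, pos_z_5 = 7, radius_5 = 2, pos_x_6 = 15, pos_y_6 = 13, pos_z_6 = 4, radius_6 = 2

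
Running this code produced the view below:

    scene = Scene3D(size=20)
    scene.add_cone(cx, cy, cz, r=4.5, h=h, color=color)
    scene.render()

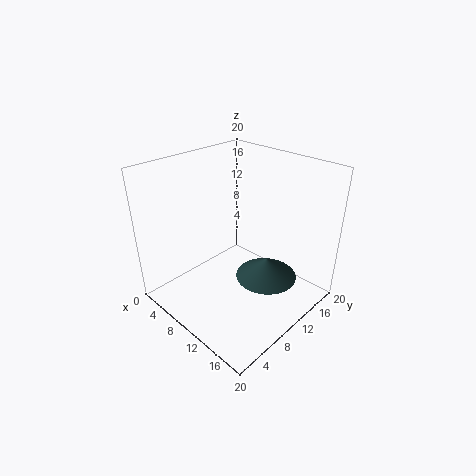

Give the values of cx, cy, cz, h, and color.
cx = 12.5
cy = 13.5
cz = 3
h = 3
color = 'darkslategray'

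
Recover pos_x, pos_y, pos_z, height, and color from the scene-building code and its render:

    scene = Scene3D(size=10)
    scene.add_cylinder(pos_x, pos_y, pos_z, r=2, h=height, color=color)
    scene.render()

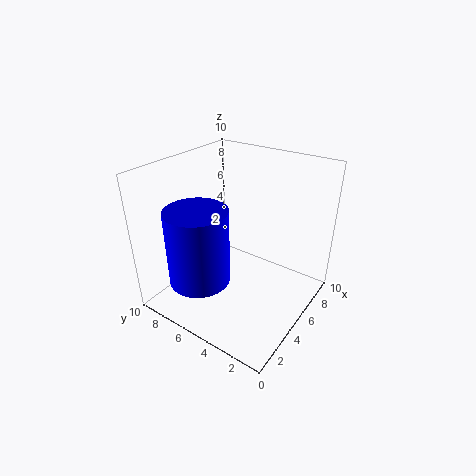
pos_x = 2; pos_y = 6; pos_z = 3; height = 5; color = 'blue'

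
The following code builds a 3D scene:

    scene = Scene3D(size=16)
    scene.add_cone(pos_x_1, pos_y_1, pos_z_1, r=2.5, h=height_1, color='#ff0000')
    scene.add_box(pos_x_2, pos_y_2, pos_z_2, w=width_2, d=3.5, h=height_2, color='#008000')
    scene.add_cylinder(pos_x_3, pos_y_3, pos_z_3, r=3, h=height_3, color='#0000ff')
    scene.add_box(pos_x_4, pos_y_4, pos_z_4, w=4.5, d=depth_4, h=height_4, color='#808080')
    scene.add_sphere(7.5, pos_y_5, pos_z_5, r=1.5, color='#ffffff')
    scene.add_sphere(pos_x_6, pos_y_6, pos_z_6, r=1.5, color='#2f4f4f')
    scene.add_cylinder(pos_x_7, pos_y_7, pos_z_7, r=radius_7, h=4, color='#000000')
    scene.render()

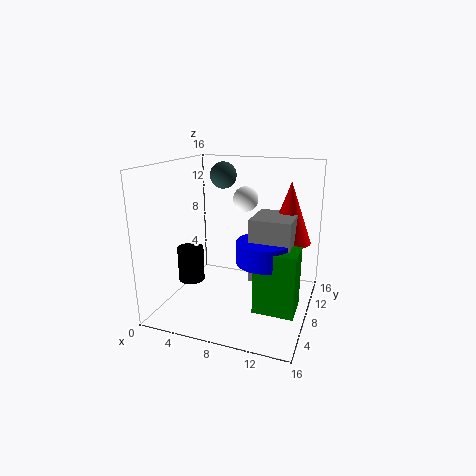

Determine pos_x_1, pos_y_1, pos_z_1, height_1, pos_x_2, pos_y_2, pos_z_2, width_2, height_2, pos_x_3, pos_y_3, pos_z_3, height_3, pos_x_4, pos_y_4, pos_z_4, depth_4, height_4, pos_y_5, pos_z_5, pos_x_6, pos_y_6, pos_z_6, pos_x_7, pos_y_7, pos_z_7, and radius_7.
pos_x_1 = 13
pos_y_1 = 11.5
pos_z_1 = 7
height_1 = 7
pos_x_2 = 10.5
pos_y_2 = 5.5
pos_z_2 = 0.5
width_2 = 4.5
height_2 = 7
pos_x_3 = 11
pos_y_3 = 8
pos_z_3 = 5.5
height_3 = 2.5
pos_x_4 = 9.5
pos_y_4 = 7
pos_z_4 = 3.5
depth_4 = 5
height_4 = 7
pos_y_5 = 12
pos_z_5 = 11.5
pos_x_6 = 5.5
pos_y_6 = 10
pos_z_6 = 14.5
pos_x_7 = 2.5
pos_y_7 = 7
pos_z_7 = 2.5
radius_7 = 1.5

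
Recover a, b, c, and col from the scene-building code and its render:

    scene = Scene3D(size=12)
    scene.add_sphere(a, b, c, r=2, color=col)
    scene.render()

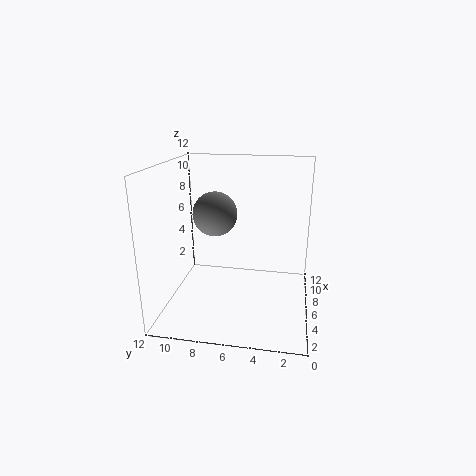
a = 8.25; b = 8.5; c = 7.25; col = 'gray'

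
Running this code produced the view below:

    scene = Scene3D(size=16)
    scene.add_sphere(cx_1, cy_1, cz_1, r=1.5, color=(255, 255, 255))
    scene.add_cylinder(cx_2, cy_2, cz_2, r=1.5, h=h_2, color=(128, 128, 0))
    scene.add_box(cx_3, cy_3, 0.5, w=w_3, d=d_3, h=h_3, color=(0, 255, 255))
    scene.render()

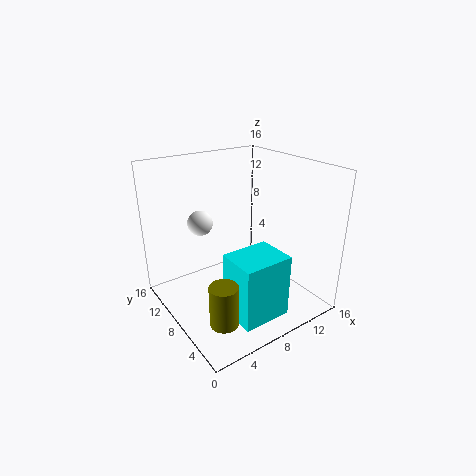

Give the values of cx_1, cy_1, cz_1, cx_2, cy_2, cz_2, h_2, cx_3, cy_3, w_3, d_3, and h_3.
cx_1 = 6, cy_1 = 13, cz_1 = 8.5, cx_2 = 3.5, cy_2 = 4, cz_2 = 1, h_2 = 4.5, cx_3 = 5, cy_3 = 2, w_3 = 5.5, d_3 = 4.5, h_3 = 7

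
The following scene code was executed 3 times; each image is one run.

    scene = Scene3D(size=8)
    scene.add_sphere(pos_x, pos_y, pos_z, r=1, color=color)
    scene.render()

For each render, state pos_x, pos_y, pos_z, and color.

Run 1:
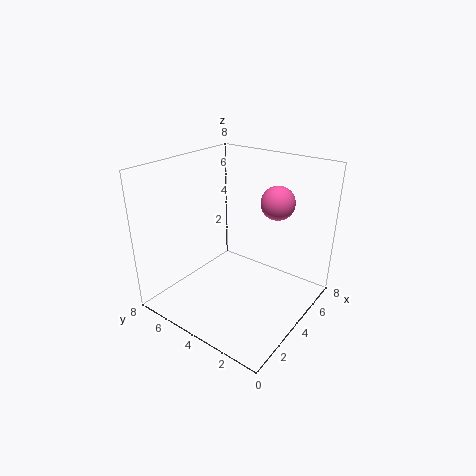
pos_x = 6.5, pos_y = 3, pos_z = 5.5, color = 'hotpink'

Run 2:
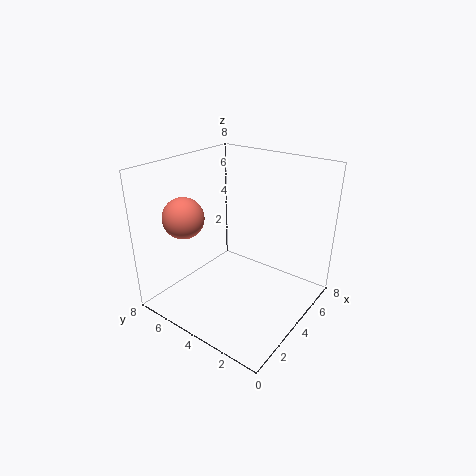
pos_x = 1, pos_y = 5, pos_z = 6, color = 'salmon'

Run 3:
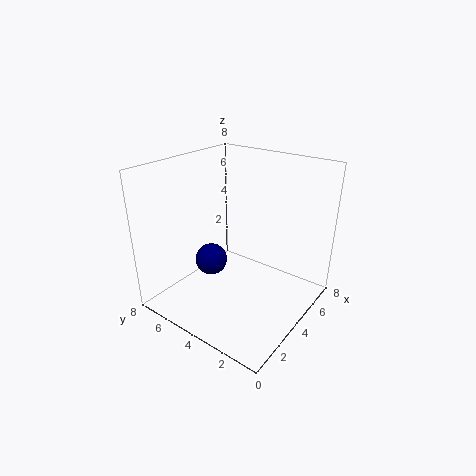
pos_x = 4.5, pos_y = 6.5, pos_z = 1.5, color = 'navy'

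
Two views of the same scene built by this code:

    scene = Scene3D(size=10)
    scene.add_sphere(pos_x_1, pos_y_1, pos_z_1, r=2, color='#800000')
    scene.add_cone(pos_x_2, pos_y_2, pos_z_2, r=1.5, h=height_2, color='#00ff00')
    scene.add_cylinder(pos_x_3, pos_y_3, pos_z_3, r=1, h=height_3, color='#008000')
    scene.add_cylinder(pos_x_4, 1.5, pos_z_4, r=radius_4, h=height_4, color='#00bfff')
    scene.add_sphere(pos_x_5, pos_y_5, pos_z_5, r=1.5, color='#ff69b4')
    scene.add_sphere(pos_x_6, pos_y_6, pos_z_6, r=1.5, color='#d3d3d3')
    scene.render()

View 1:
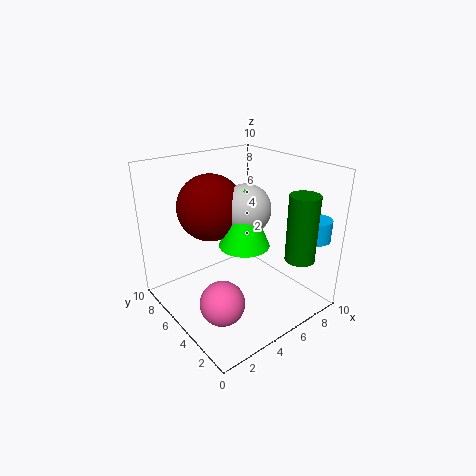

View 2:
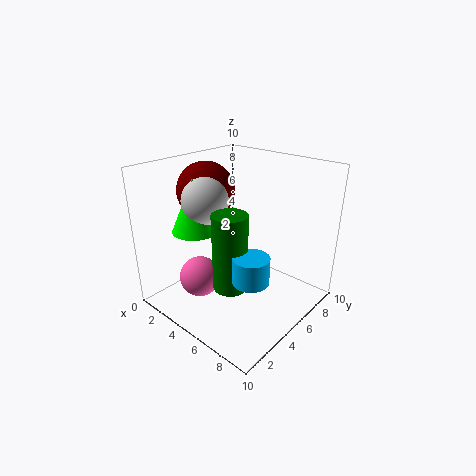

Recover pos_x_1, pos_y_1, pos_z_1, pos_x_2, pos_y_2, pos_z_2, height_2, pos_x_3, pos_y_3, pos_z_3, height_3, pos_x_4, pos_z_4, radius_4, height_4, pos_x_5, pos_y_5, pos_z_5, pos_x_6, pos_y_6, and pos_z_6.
pos_x_1 = 2.5
pos_y_1 = 4.5
pos_z_1 = 8
pos_x_2 = 3.5
pos_y_2 = 2.5
pos_z_2 = 6
height_2 = 3.5
pos_x_3 = 7.5
pos_y_3 = 1.5
pos_z_3 = 4
height_3 = 4.5
pos_x_4 = 9
pos_z_4 = 5
radius_4 = 1
height_4 = 1.5
pos_x_5 = 2.5
pos_y_5 = 3.5
pos_z_5 = 1.5
pos_x_6 = 4
pos_y_6 = 3
pos_z_6 = 8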